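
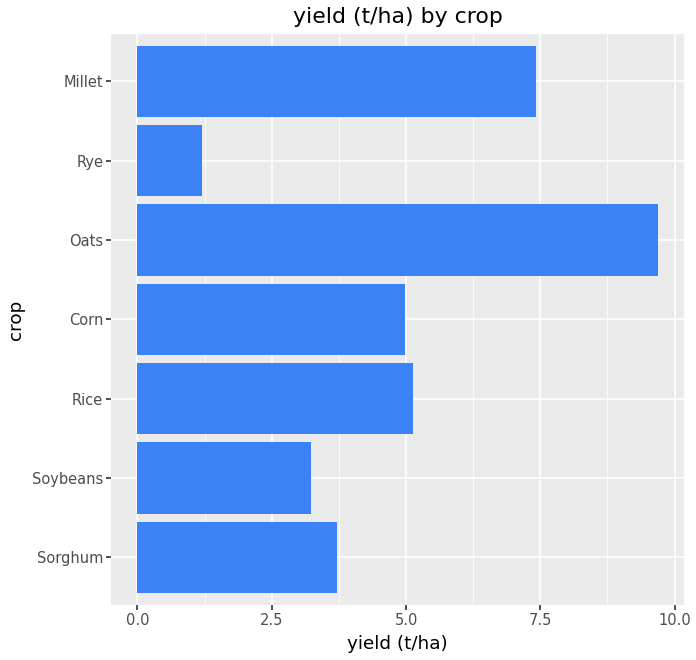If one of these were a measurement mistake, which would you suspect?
Oats

Oats ≈ 10; the rest sit between ≈ 1 and ≈ 7.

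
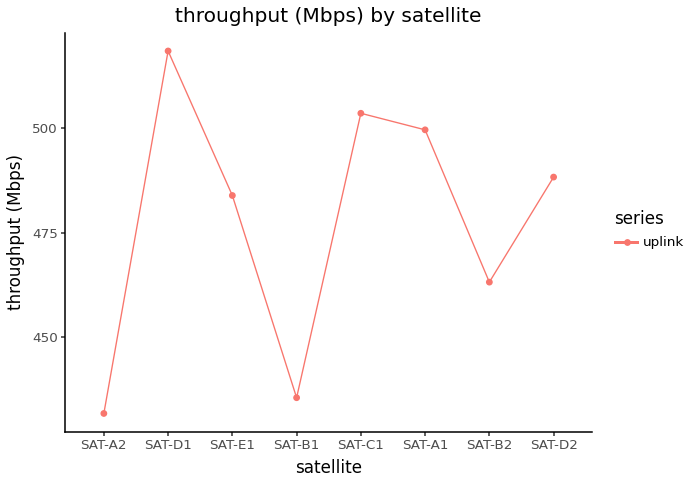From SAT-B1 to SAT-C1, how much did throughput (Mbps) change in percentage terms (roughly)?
SAT-B1 ≈ 440, SAT-C1 ≈ 500; (500 − 440) / 440 ≈ +13.6%.

≈ +13.6%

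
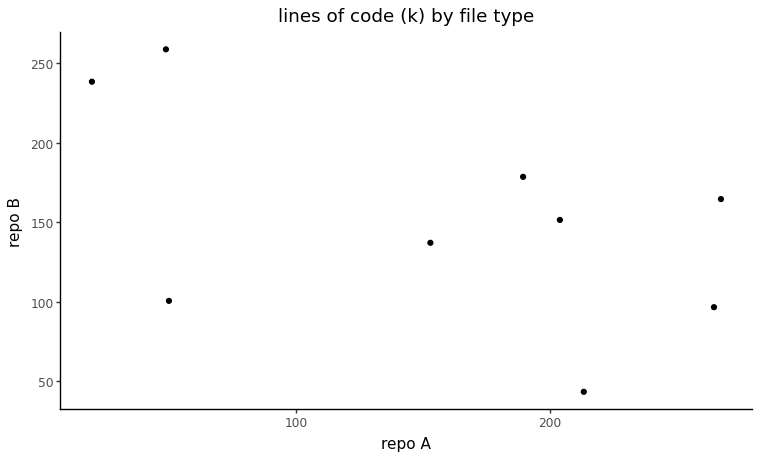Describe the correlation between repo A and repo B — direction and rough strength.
negative, moderate

Points are negatively correlated; moderate (|r| ≈ 0.5).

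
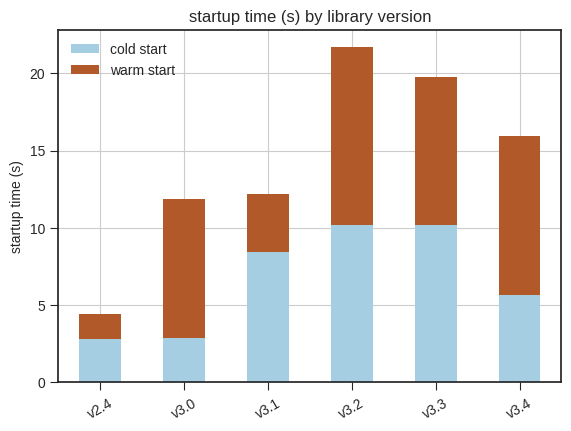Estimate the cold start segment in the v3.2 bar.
≈ 10

cold start top ≈ 10, bottom ≈ 0; segment ≈ 10.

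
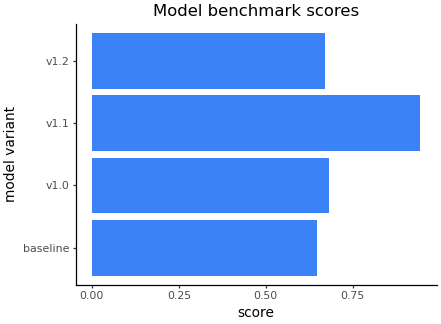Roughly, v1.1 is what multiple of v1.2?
v1.1 ≈ 0.9, v1.2 ≈ 0.7; 0.9/0.7 ≈ 1.29.

≈ 1.29×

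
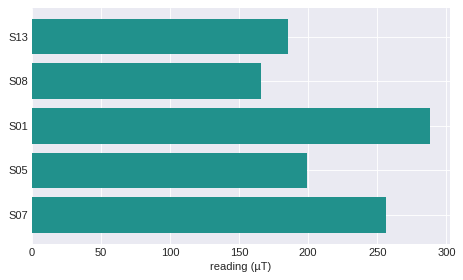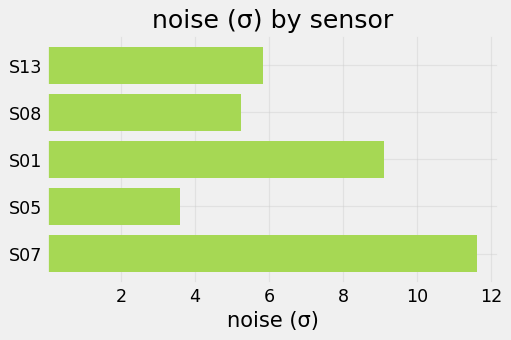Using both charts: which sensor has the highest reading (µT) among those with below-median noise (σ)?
S05

Chart 2 median noise (σ) ≈ 6; below-median sensors: S08, S05. Among those, S05 has the highest reading (µT) (≈ 200).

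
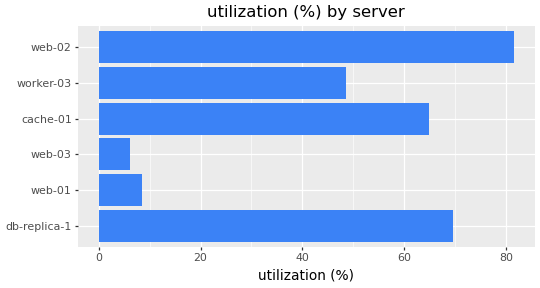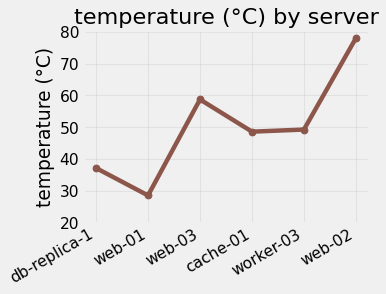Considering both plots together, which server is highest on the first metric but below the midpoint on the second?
db-replica-1

Chart 2 median temperature (°C) ≈ 50; below-median servers: db-replica-1, web-01, cache-01. Among those, db-replica-1 has the highest utilization (%) (≈ 70).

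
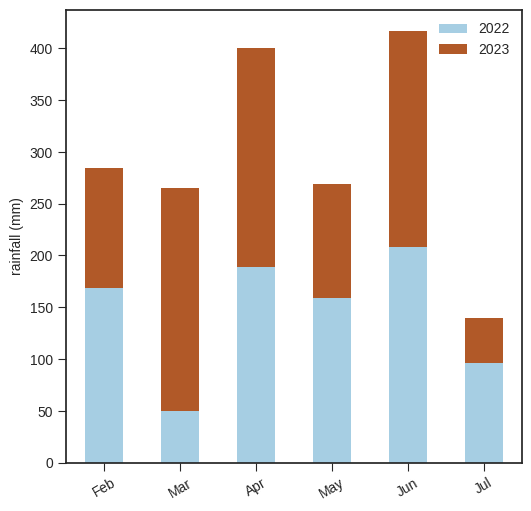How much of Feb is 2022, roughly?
≈ 150

2022 top ≈ 150, bottom ≈ 0; segment ≈ 150.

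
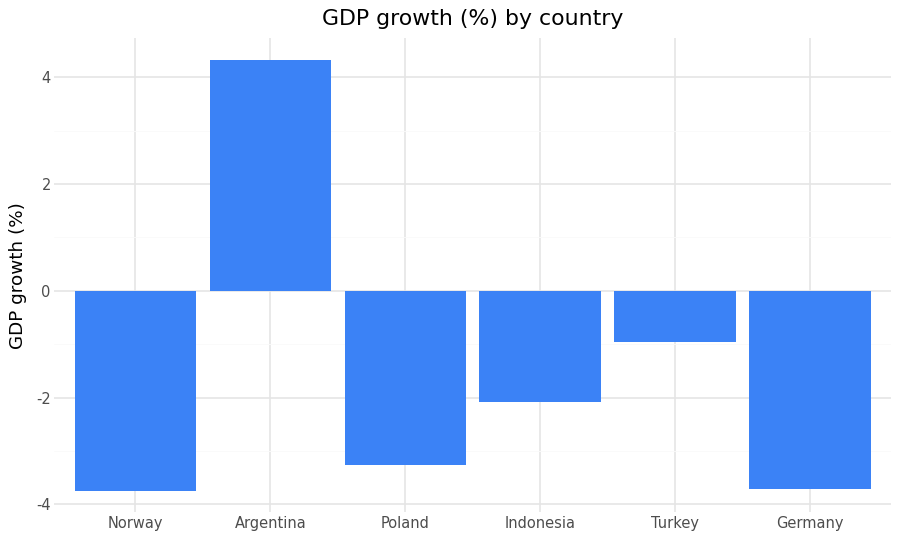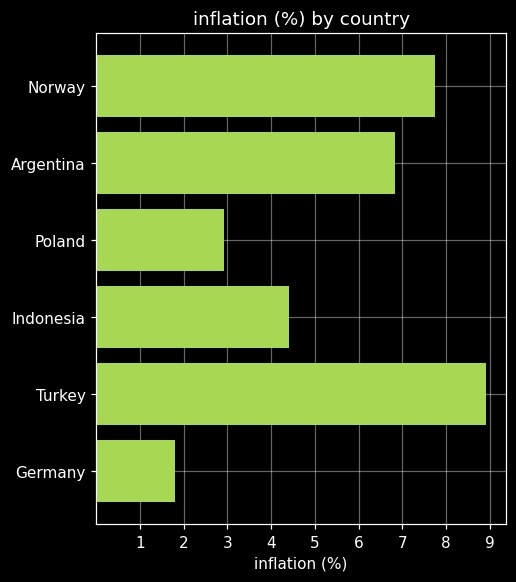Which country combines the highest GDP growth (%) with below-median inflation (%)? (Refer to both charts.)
Indonesia

Chart 2 median inflation (%) ≈ 6; below-median countries: Poland, Indonesia, Germany. Among those, Indonesia has the highest GDP growth (%) (≈ -2).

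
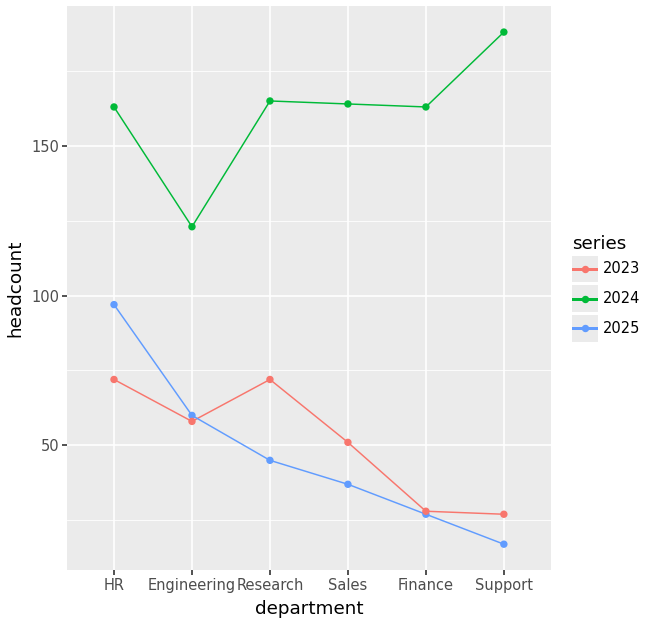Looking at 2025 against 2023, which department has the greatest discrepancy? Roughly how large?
Research: 2025 ≈ 40, 2023 ≈ 80 → gap ≈ 40. Next-largest (HR) is only ≈ 20.

Research, ≈ 40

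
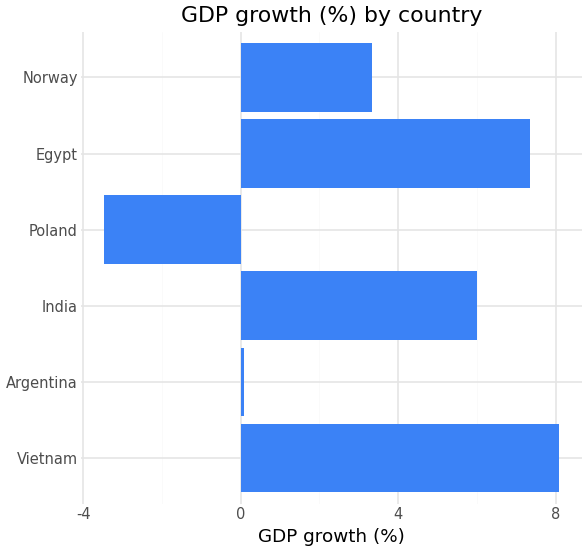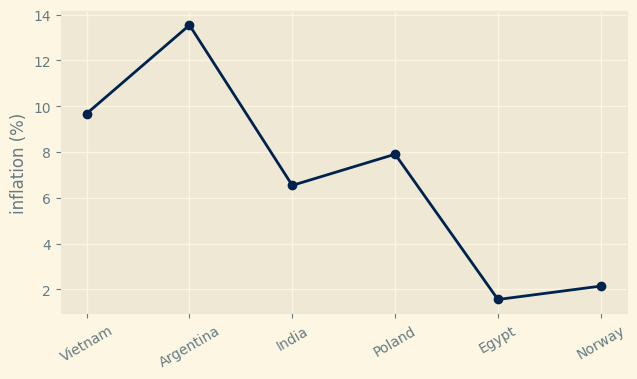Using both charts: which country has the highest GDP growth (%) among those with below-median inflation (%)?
Chart 2 median inflation (%) ≈ 8; below-median countries: India, Egypt, Norway. Among those, Egypt has the highest GDP growth (%) (≈ 7).

Egypt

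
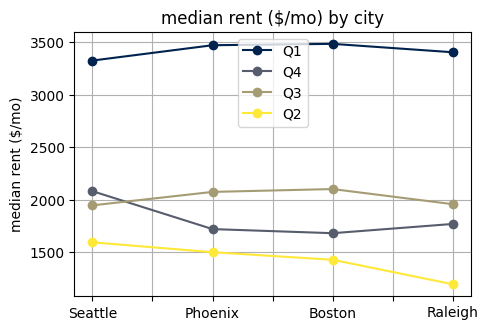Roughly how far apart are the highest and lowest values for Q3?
Max Boston ≈ 2200, min Seattle ≈ 2000; range ≈ 200.

≈ 200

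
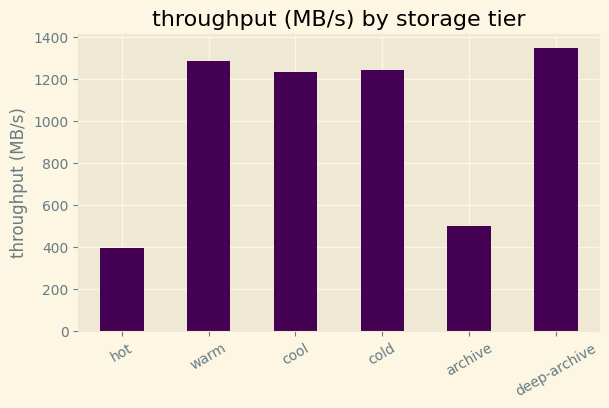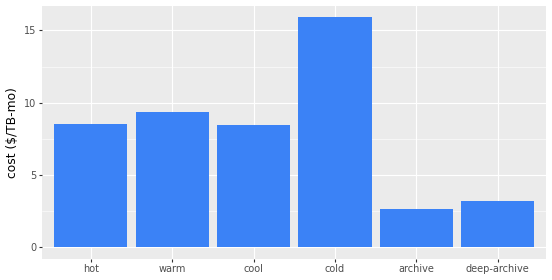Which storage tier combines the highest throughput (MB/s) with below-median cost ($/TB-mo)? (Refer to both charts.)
deep-archive

Chart 2 median cost ($/TB-mo) ≈ 8; below-median storage tiers: cool, archive, deep-archive. Among those, deep-archive has the highest throughput (MB/s) (≈ 1400).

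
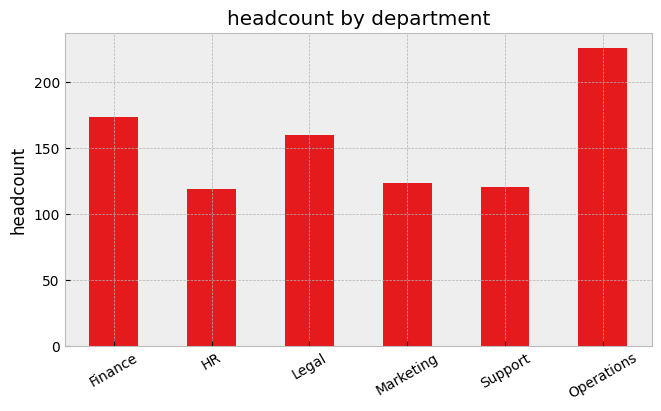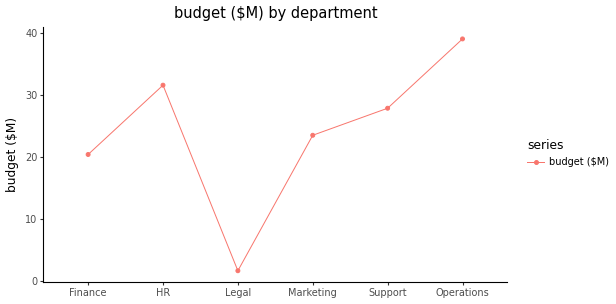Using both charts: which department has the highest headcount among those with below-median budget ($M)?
Chart 2 median budget ($M) ≈ 25; below-median departments: Finance, Legal, Marketing. Among those, Finance has the highest headcount (≈ 175).

Finance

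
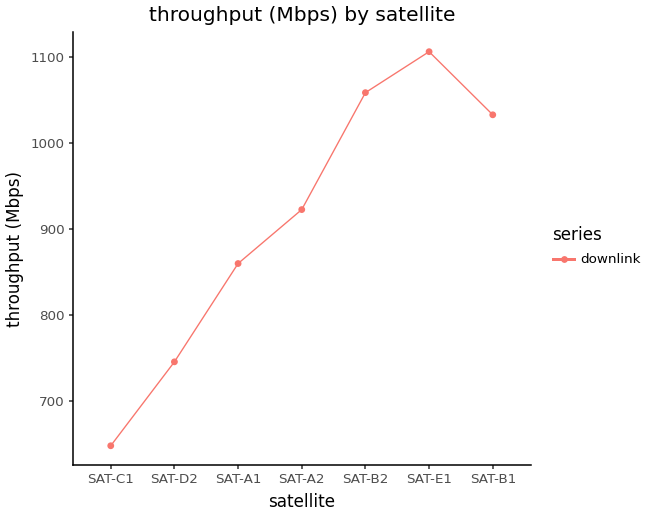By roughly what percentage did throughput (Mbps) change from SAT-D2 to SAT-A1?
≈ +13.3%

SAT-D2 ≈ 750, SAT-A1 ≈ 850; (850 − 750) / 750 ≈ +13.3%.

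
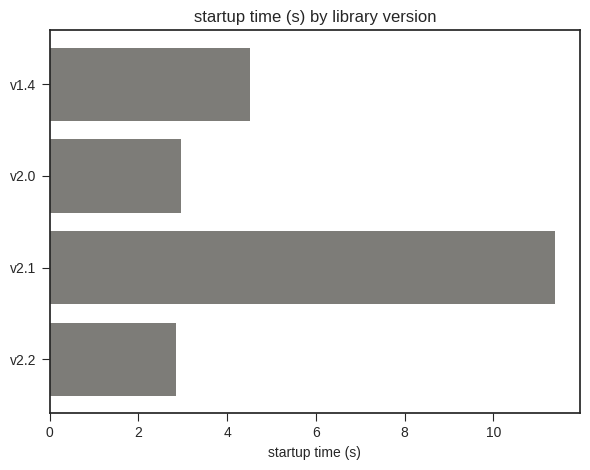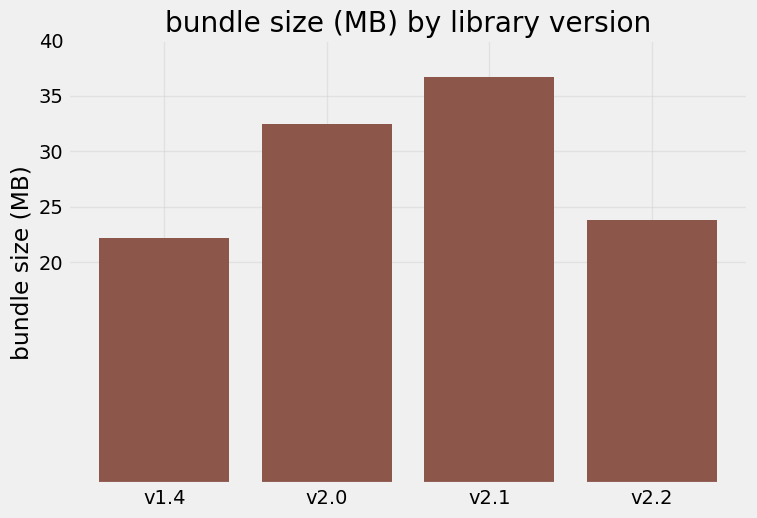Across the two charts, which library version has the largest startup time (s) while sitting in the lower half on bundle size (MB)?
Chart 2 median bundle size (MB) ≈ 30; below-median library versions: v1.4, v2.2. Among those, v1.4 has the highest startup time (s) (≈ 4).

v1.4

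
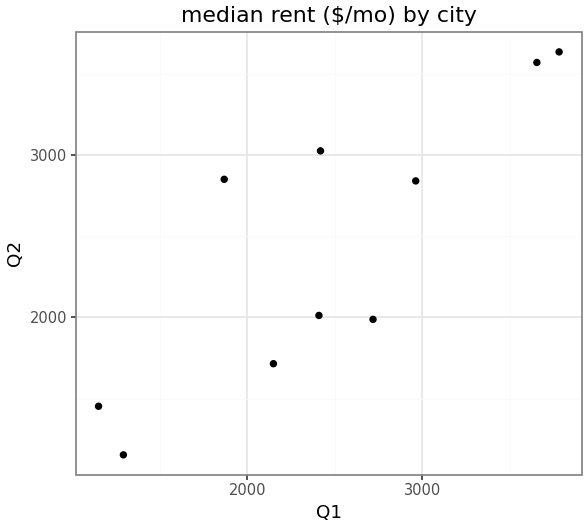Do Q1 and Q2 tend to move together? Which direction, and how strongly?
Points are positively correlated; strong (|r| ≈ 0.8).

positive, strong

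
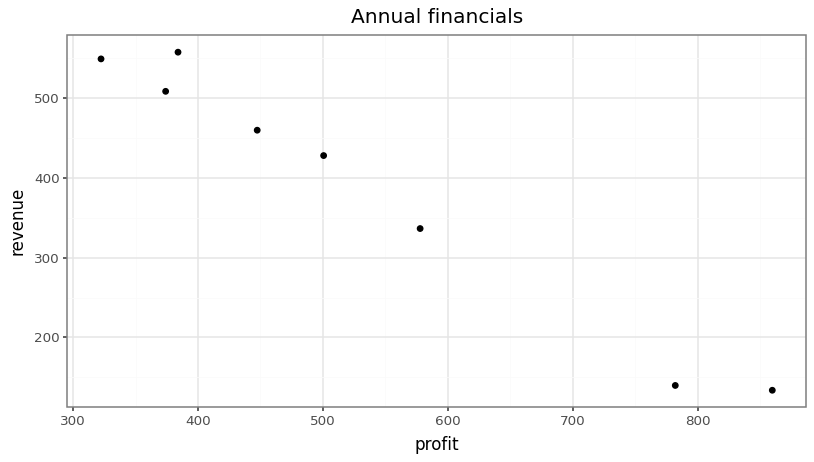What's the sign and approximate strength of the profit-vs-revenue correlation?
negative, strong

Points are negatively correlated; strong (|r| ≈ 1.0).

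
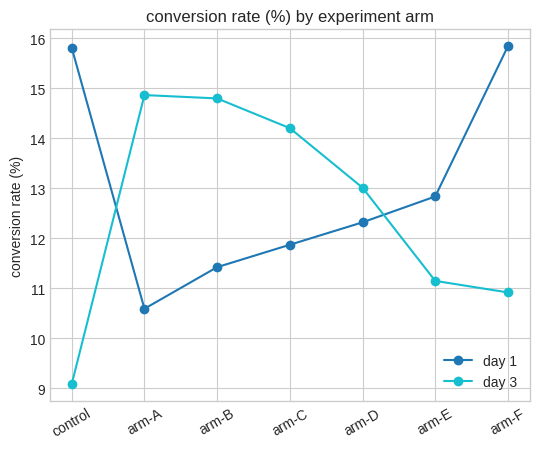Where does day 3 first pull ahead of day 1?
arm-A

control: day 3 ≈ 9 vs day 1 ≈ 16 (not yet); arm-A: day 3 ≈ 15 vs day 1 ≈ 11 (first crossover).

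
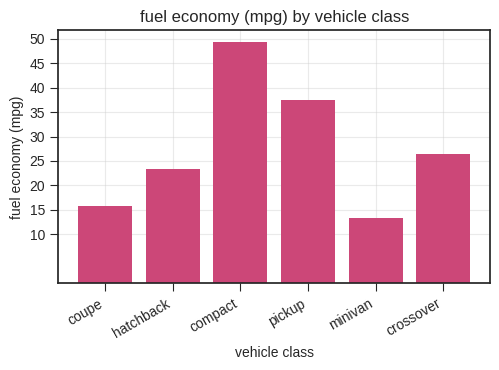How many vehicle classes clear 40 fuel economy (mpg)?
1

Above 40: compact.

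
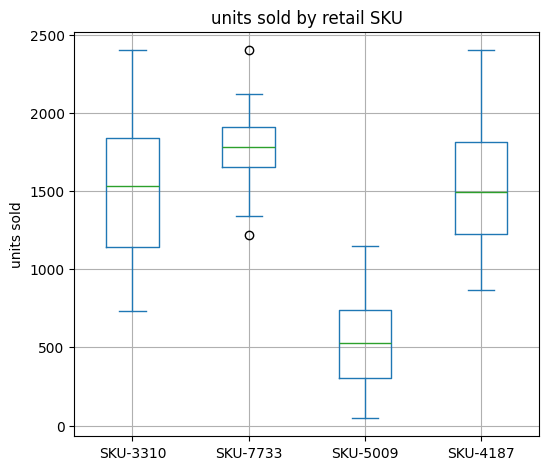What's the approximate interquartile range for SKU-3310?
Q3 ≈ 1800, Q1 ≈ 1200; IQR ≈ 600.

≈ 600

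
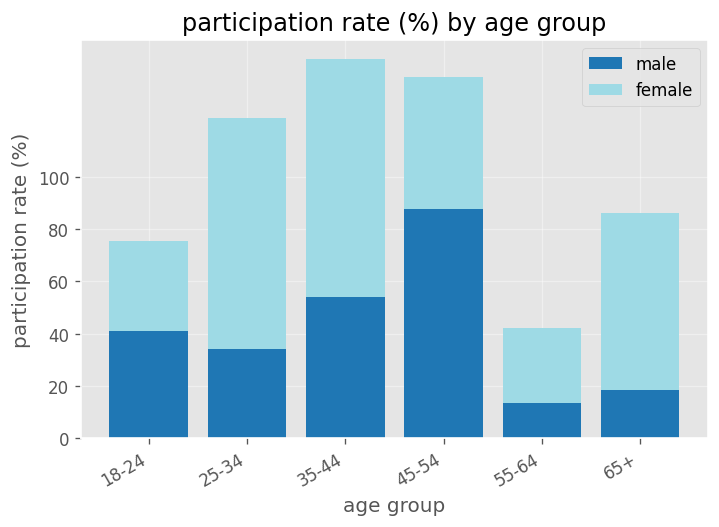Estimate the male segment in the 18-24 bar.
≈ 40

male top ≈ 40, bottom ≈ 0; segment ≈ 40.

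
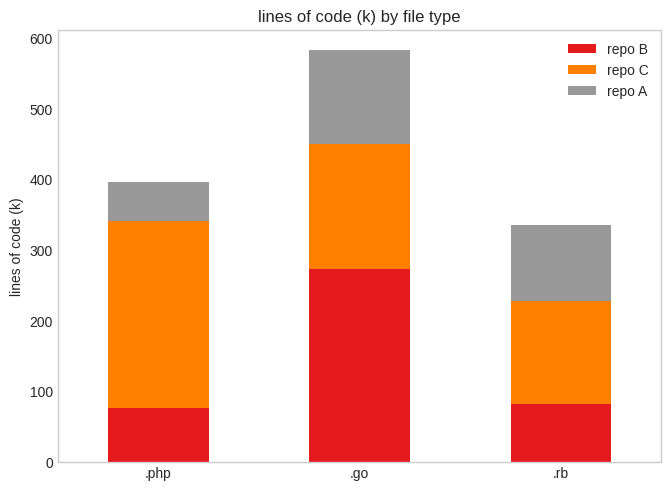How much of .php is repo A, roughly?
≈ 50

repo A top ≈ 400, bottom ≈ 350; segment ≈ 50.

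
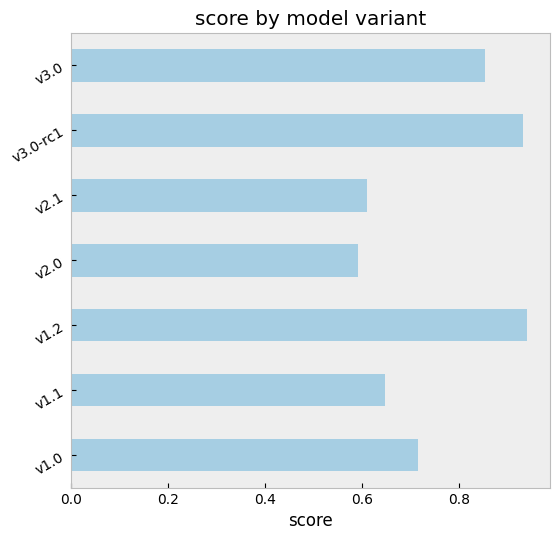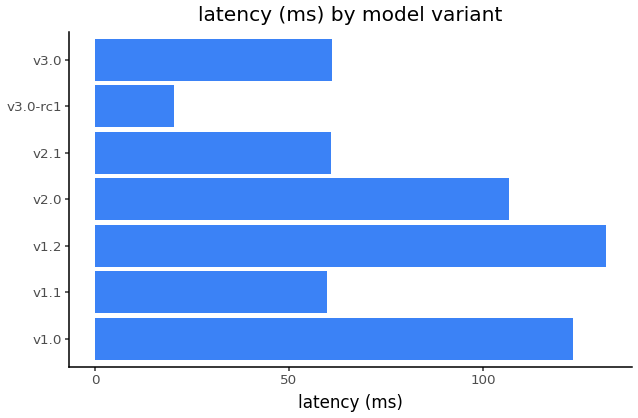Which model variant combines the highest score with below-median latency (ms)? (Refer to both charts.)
Chart 2 median latency (ms) ≈ 60; below-median model variants: v1.1, v2.1, v3.0-rc1. Among those, v3.0-rc1 has the highest score (≈ 0.9).

v3.0-rc1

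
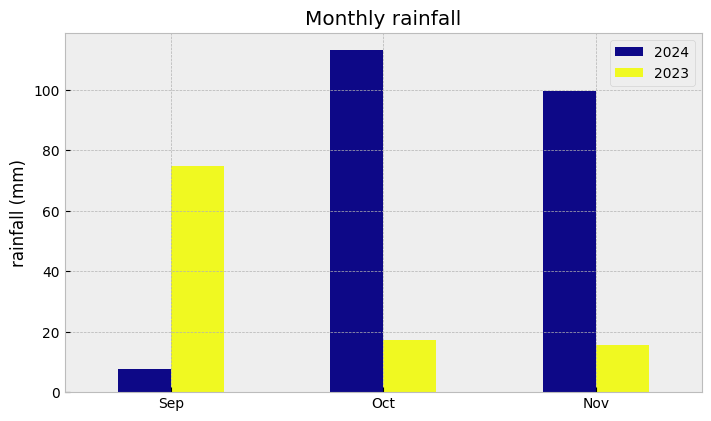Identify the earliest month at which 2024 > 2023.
Oct

Sep: 2024 ≈ 10 vs 2023 ≈ 70 (not yet); Oct: 2024 ≈ 110 vs 2023 ≈ 20 (first crossover).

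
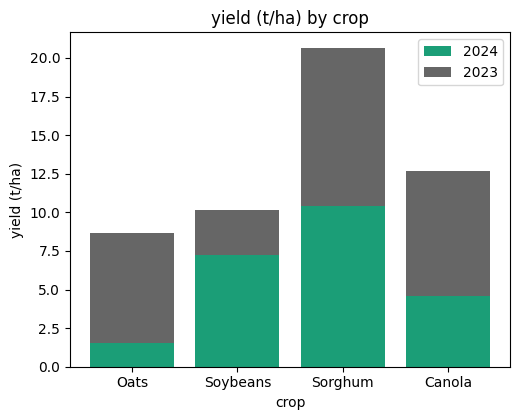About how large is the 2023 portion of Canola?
≈ 8

2023 top ≈ 12, bottom ≈ 4; segment ≈ 8.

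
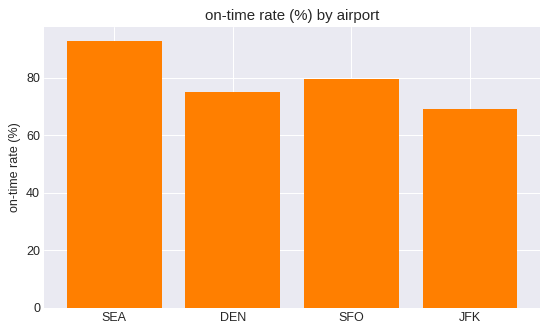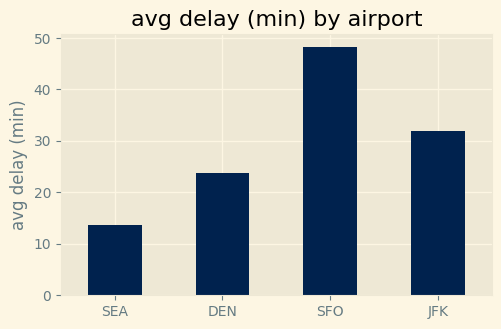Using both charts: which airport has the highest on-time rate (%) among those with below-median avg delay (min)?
SEA

Chart 2 median avg delay (min) ≈ 30; below-median airports: SEA, DEN. Among those, SEA has the highest on-time rate (%) (≈ 90).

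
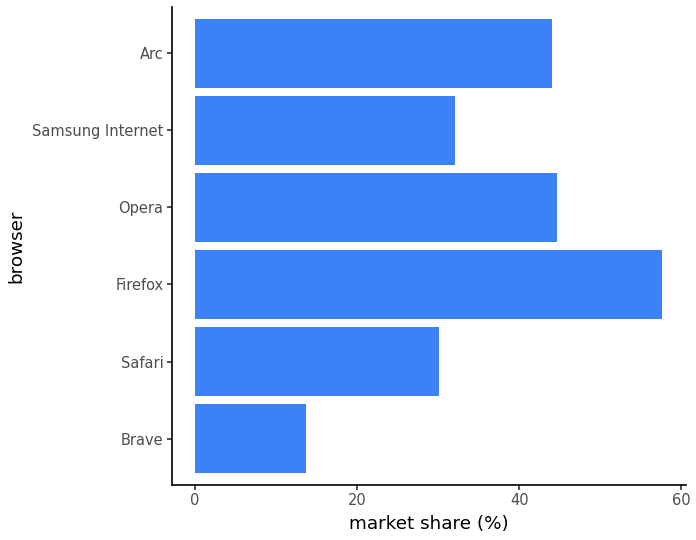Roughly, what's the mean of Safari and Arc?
≈ 38

(30 + 45) / 2 ≈ 38.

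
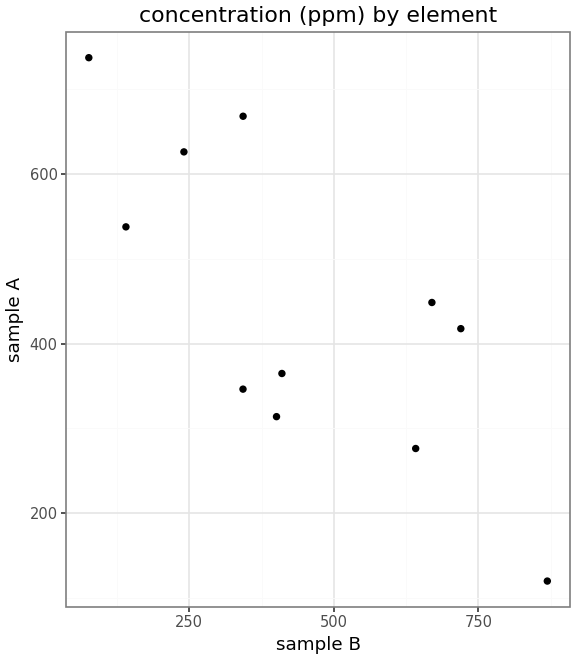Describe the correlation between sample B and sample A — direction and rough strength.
Points are negatively correlated; strong (|r| ≈ 0.8).

negative, strong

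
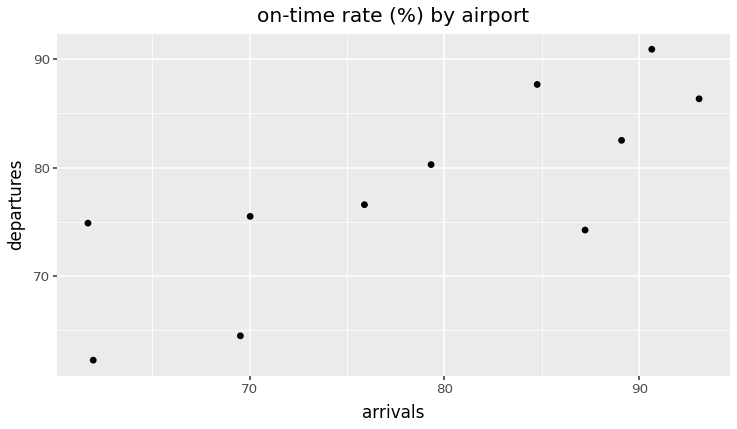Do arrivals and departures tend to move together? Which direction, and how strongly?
Points are positively correlated; strong (|r| ≈ 0.8).

positive, strong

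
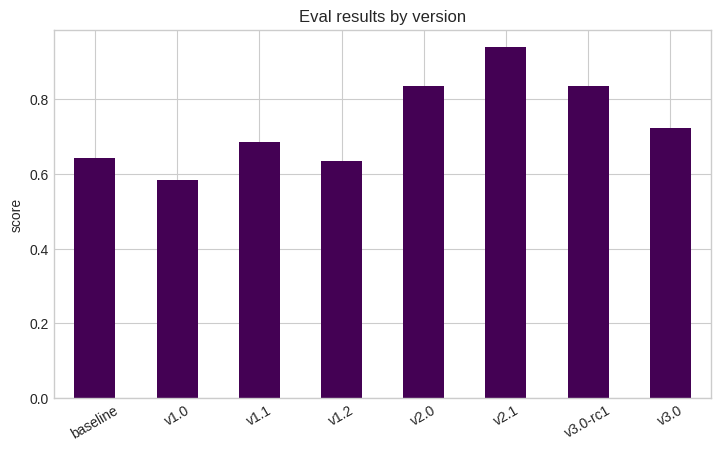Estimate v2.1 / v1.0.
v2.1 ≈ 0.9, v1.0 ≈ 0.6; 0.9/0.6 ≈ 1.5.

≈ 1.5×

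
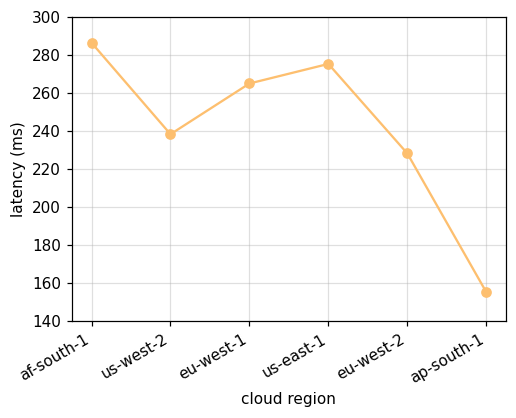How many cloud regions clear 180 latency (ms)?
5

Above 180: af-south-1, us-west-2, eu-west-1, us-east-1, eu-west-2.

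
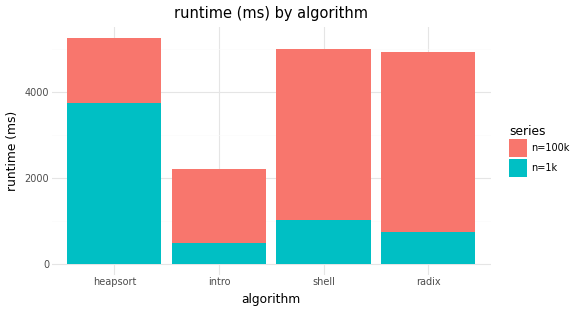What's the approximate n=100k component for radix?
≈ 4500

n=100k top ≈ 5000, bottom ≈ 500; segment ≈ 4500.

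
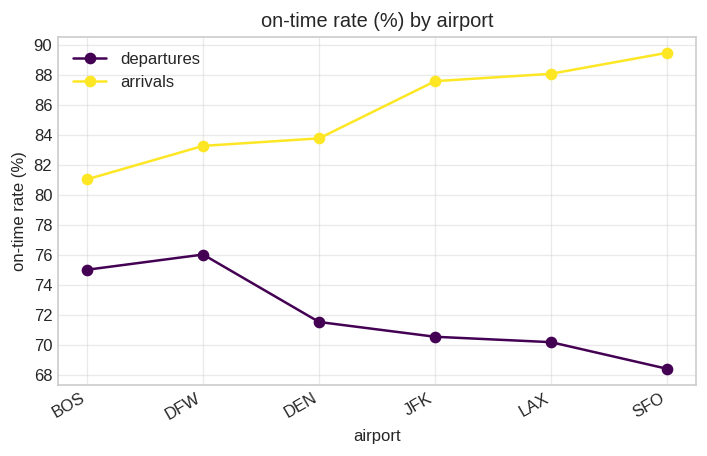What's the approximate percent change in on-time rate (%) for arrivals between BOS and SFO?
≈ +9.8%

BOS ≈ 82, SFO ≈ 90; (90 − 82) / 82 ≈ +9.8%.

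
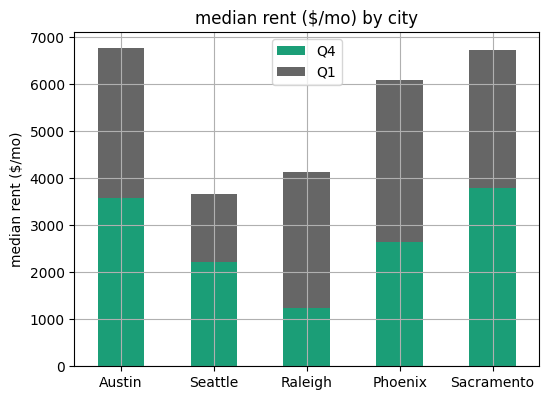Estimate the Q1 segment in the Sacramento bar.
Q1 top ≈ 7000, bottom ≈ 4000; segment ≈ 3000.

≈ 3000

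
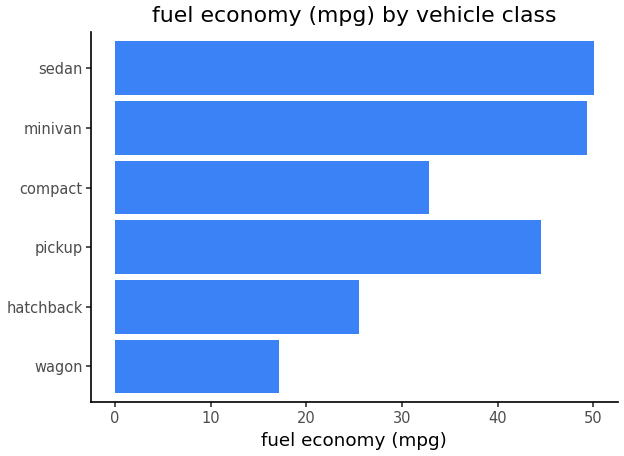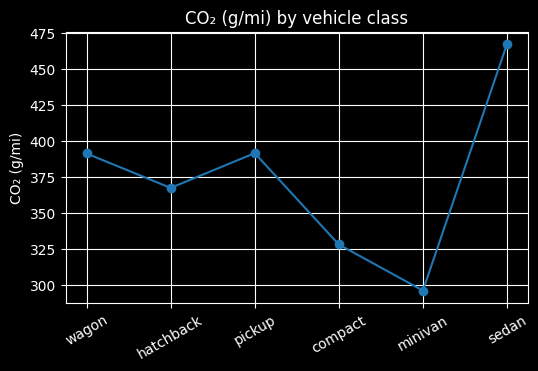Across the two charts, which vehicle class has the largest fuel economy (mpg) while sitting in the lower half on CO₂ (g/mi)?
Chart 2 median CO₂ (g/mi) ≈ 400; below-median vehicle classes: hatchback, compact, minivan. Among those, minivan has the highest fuel economy (mpg) (≈ 50).

minivan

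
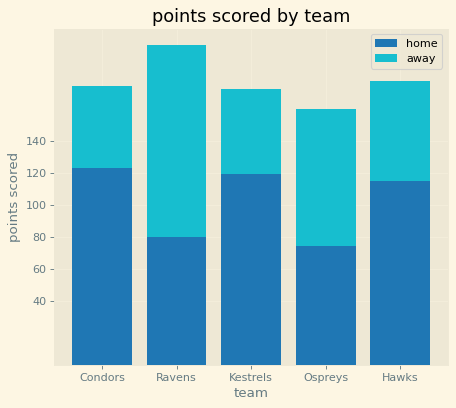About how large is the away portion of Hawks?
≈ 60

away top ≈ 180, bottom ≈ 120; segment ≈ 60.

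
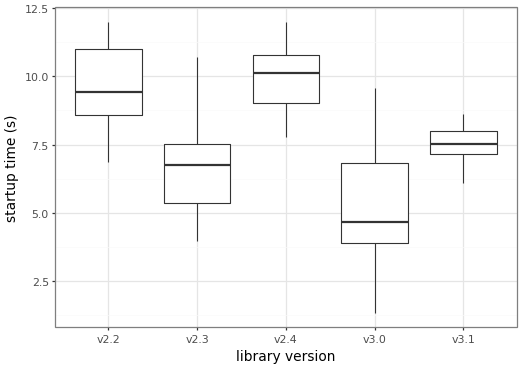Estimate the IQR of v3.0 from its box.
Q3 ≈ 7.0, Q1 ≈ 4.0; IQR ≈ 3.0.

≈ 3.0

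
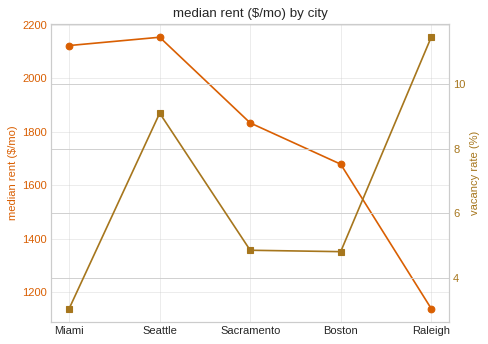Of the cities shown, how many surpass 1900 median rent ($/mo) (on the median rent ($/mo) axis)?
2

Above 1900: Miami, Seattle.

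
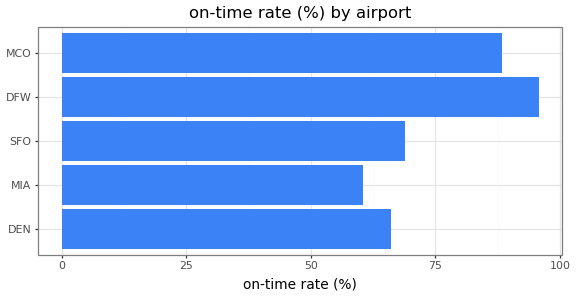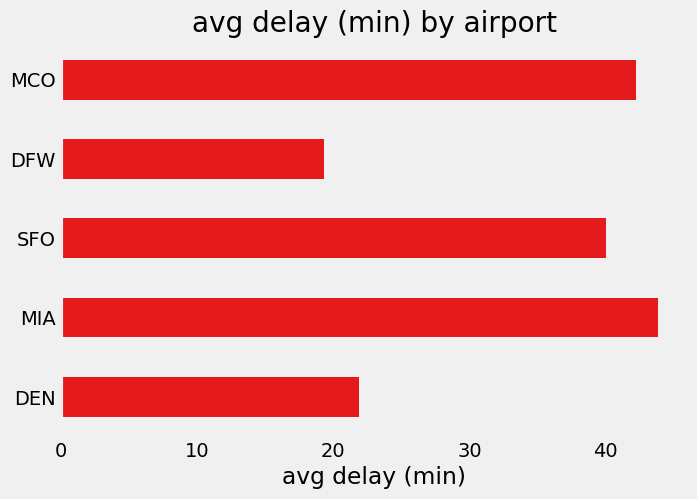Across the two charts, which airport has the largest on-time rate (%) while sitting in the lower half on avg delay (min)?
DFW

Chart 2 median avg delay (min) ≈ 40; below-median airports: DEN, DFW. Among those, DFW has the highest on-time rate (%) (≈ 100).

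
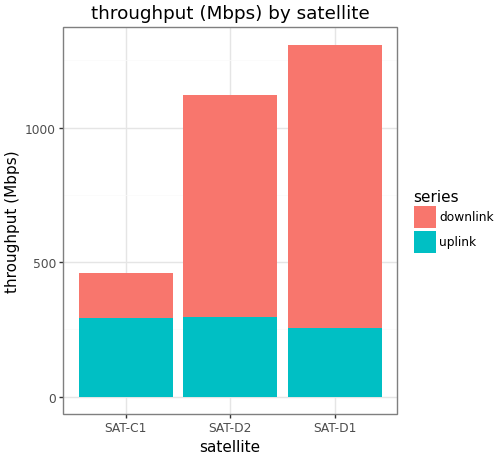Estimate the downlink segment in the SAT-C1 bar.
downlink top ≈ 400, bottom ≈ 200; segment ≈ 200.

≈ 200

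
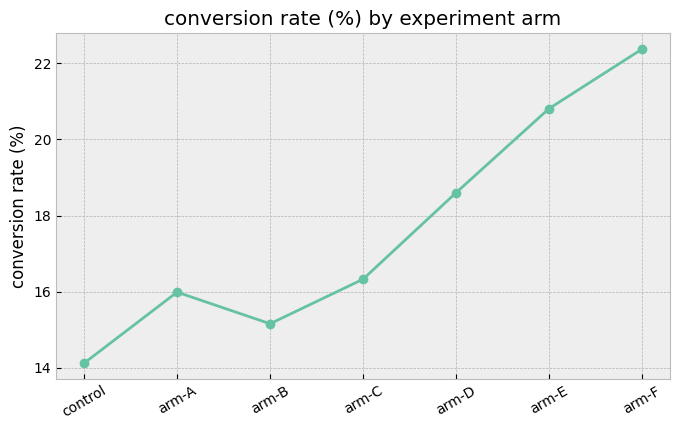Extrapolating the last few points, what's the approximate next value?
Last three: 19, 21, 22 → slope ≈ 1.5/step → next ≈ 23.5.

≈ 23.5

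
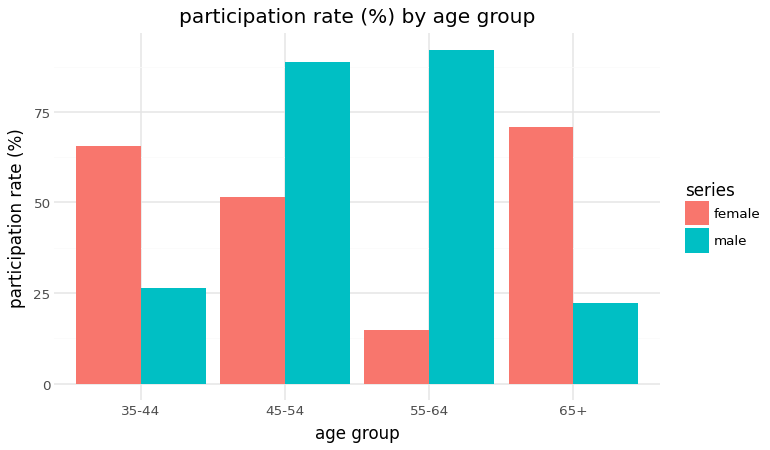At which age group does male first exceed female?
35-44: male ≈ 30 vs female ≈ 70 (not yet); 45-54: male ≈ 90 vs female ≈ 50 (first crossover).

45-54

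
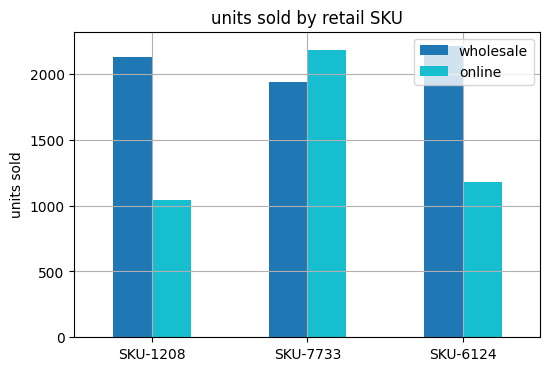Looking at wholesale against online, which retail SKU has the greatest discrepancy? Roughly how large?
SKU-1208: wholesale ≈ 2200, online ≈ 1000 → gap ≈ 1200. Next-largest (SKU-6124) is only ≈ 1000.

SKU-1208, ≈ 1200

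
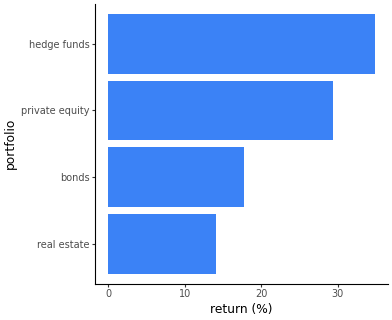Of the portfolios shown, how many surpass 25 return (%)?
Above 25: private equity, hedge funds.

2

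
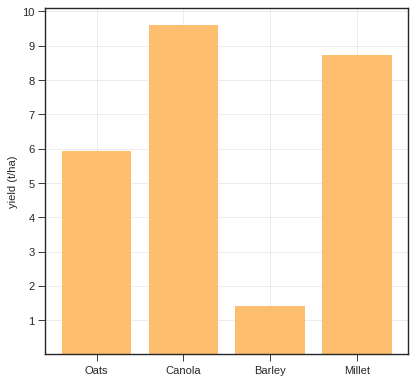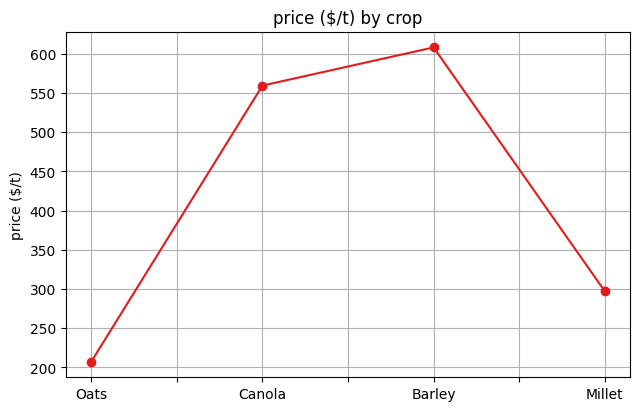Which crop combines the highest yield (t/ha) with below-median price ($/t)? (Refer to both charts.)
Millet

Chart 2 median price ($/t) ≈ 400; below-median crops: Oats, Millet. Among those, Millet has the highest yield (t/ha) (≈ 9).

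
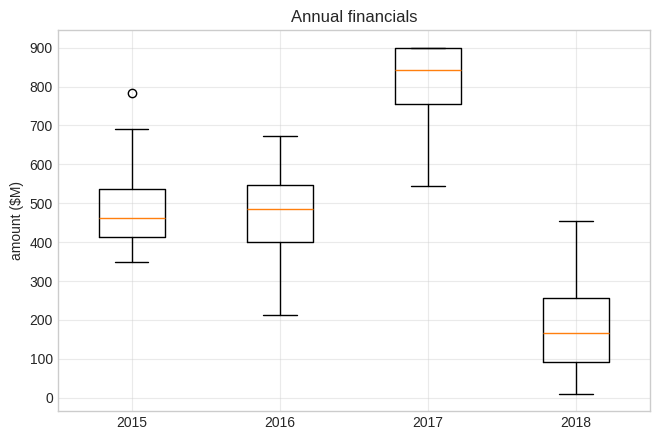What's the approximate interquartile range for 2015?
≈ 100

Q3 ≈ 500, Q1 ≈ 400; IQR ≈ 100.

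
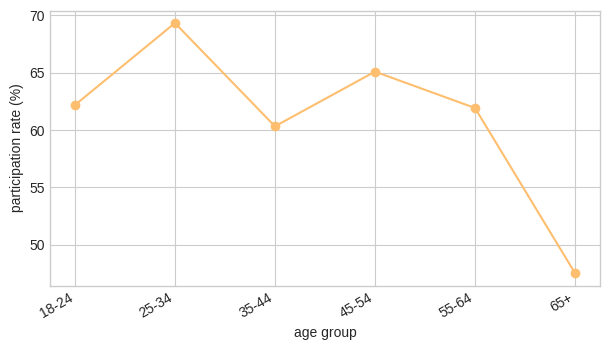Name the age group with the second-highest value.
Top 3: 25-34 ≈ 70, 45-54 ≈ 66, 18-24 ≈ 62.

45-54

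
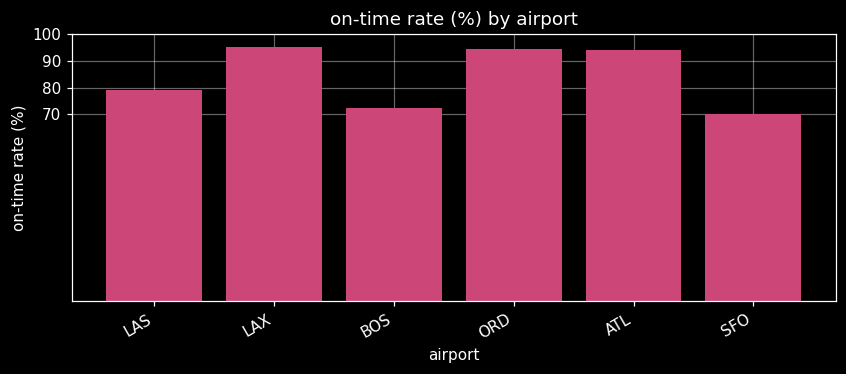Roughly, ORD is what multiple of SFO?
≈ 1.29×

ORD ≈ 90, SFO ≈ 70; 90/70 ≈ 1.29.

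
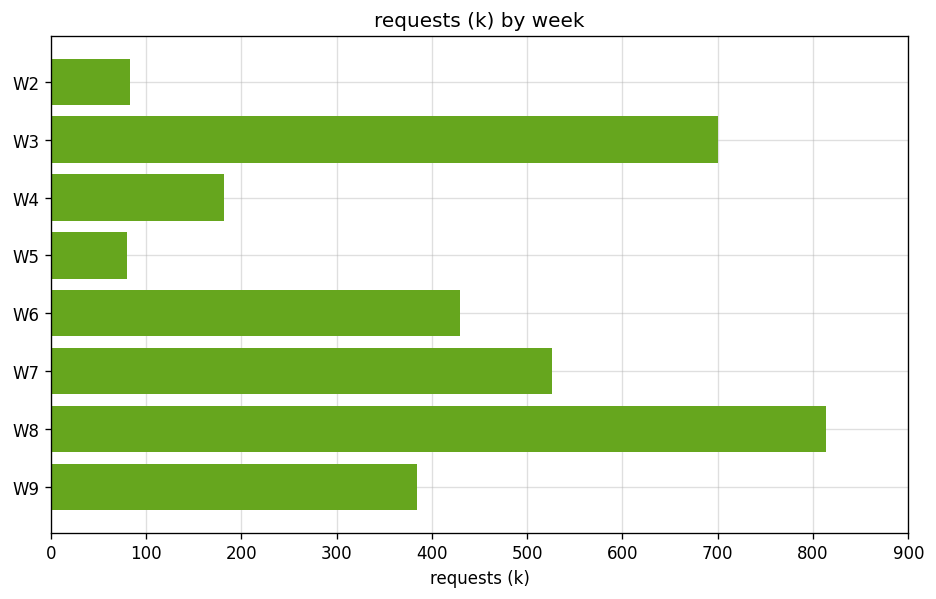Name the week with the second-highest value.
W3

Top 3: W8 ≈ 800, W3 ≈ 700, W7 ≈ 500.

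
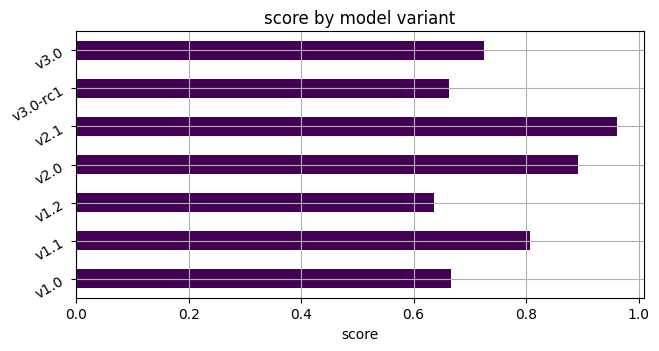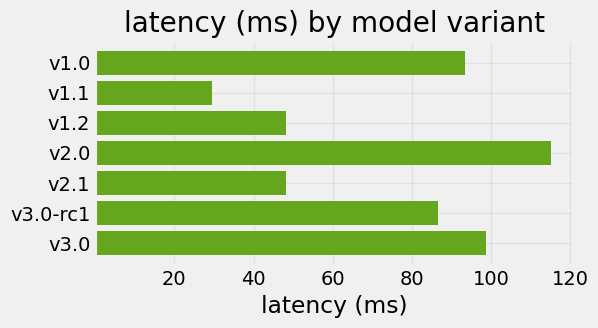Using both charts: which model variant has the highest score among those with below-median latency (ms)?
v2.1

Chart 2 median latency (ms) ≈ 80; below-median model variants: v1.1, v1.2, v2.1. Among those, v2.1 has the highest score (≈ 1).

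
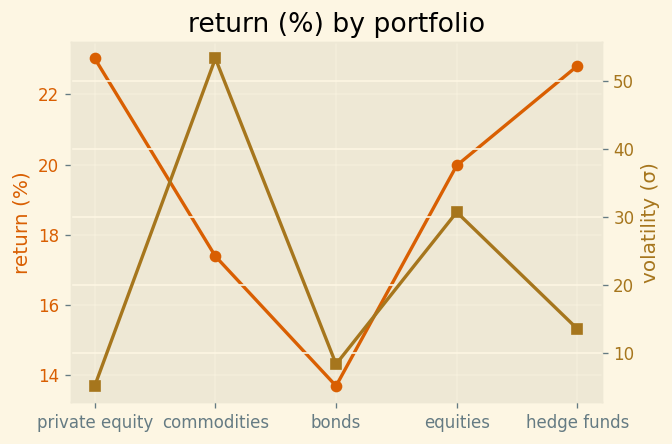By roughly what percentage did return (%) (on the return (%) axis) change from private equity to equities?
private equity ≈ 23, equities ≈ 20; (20 − 23) / 23 ≈ -13%.

≈ -13%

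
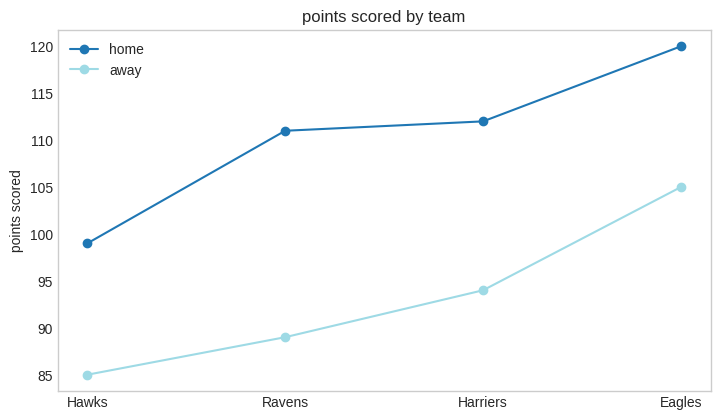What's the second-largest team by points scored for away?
Harriers

Top 3 for away: Eagles ≈ 105, Harriers ≈ 95, Ravens ≈ 90.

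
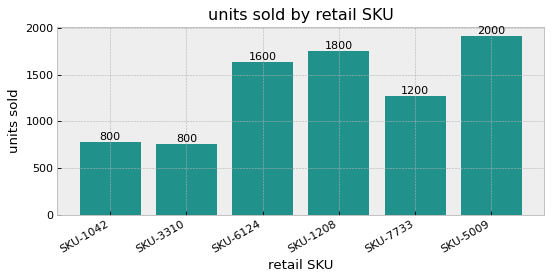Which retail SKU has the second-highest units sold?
Top 3: SKU-5009 ≈ 2000, SKU-1208 ≈ 1800, SKU-6124 ≈ 1600.

SKU-1208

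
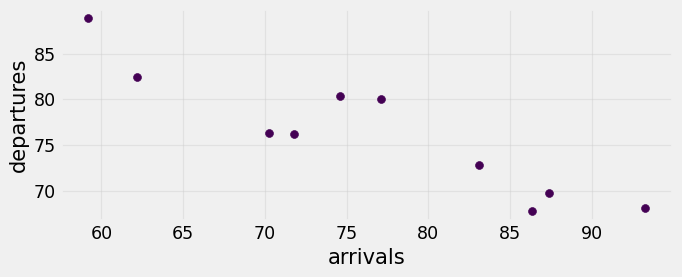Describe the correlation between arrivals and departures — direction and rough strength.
Points are negatively correlated; strong (|r| ≈ 0.9).

negative, strong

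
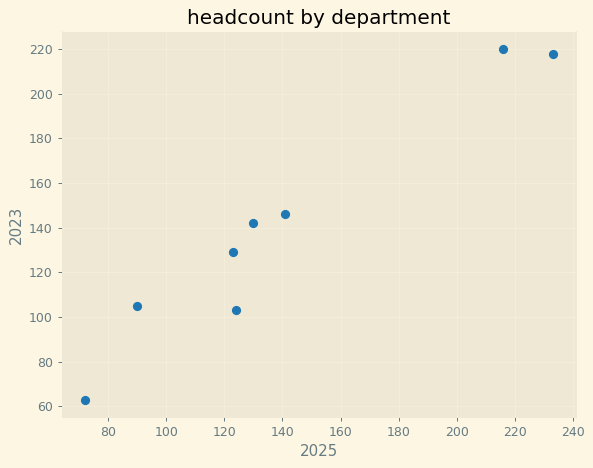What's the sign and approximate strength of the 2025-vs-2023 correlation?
positive, strong

Points are positively correlated; strong (|r| ≈ 1.0).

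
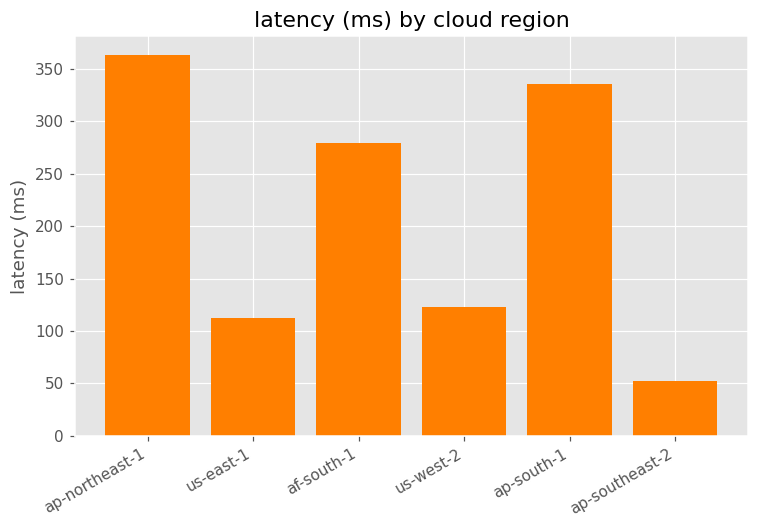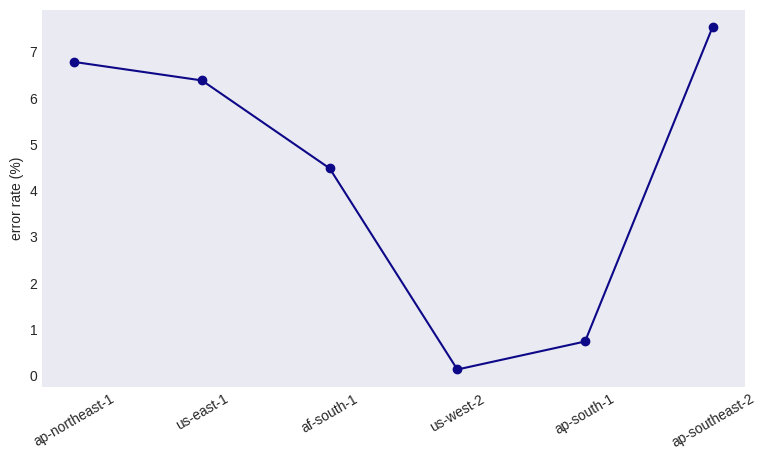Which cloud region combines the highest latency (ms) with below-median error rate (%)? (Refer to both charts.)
Chart 2 median error rate (%) ≈ 5; below-median cloud regions: af-south-1, us-west-2, ap-south-1. Among those, ap-south-1 has the highest latency (ms) (≈ 350).

ap-south-1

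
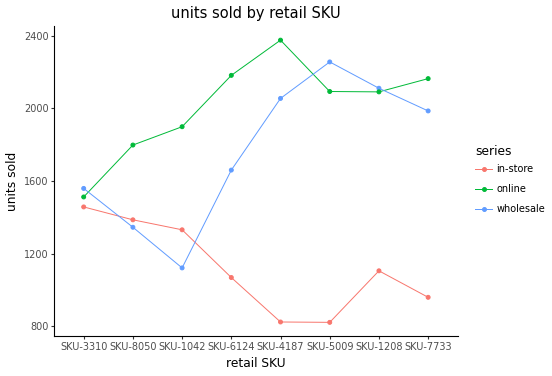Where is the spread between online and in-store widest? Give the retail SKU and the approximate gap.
SKU-4187, ≈ 1600

SKU-4187: online ≈ 2400, in-store ≈ 800 → gap ≈ 1600. Next-largest (SKU-5009) is only ≈ 1200.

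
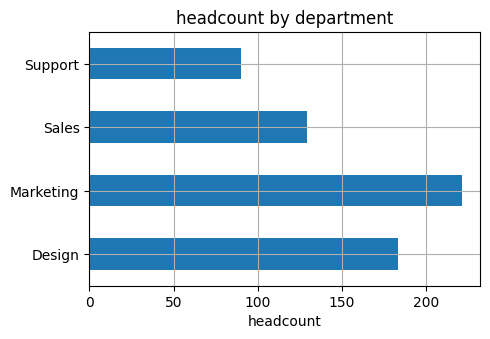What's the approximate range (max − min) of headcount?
Max Marketing ≈ 220, min Support ≈ 80; range ≈ 140.

≈ 140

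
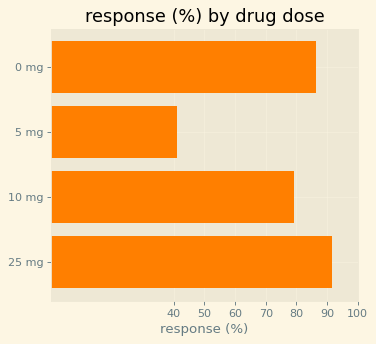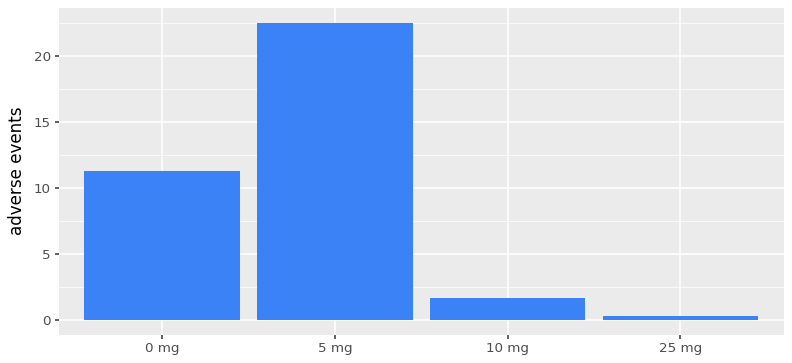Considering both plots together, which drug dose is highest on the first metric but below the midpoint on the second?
Chart 2 median adverse events ≈ 5; below-median drug doses: 10 mg, 25 mg. Among those, 25 mg has the highest response (%) (≈ 90).

25 mg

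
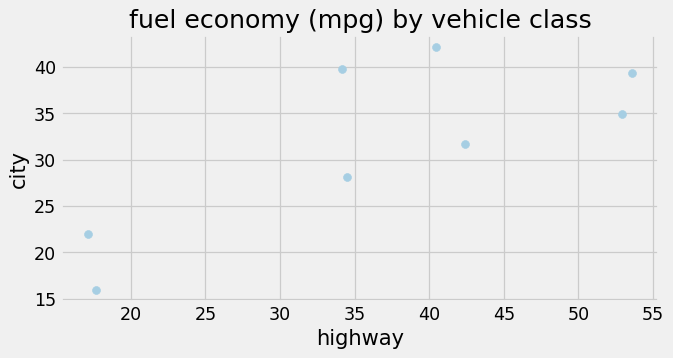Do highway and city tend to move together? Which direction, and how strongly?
positive, strong

Points are positively correlated; strong (|r| ≈ 0.8).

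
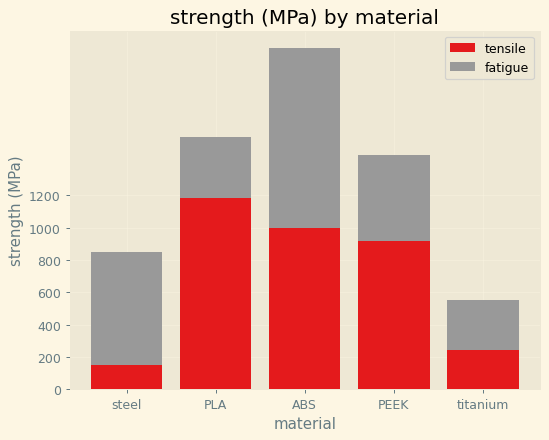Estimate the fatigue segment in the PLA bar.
≈ 400

fatigue top ≈ 1600, bottom ≈ 1200; segment ≈ 400.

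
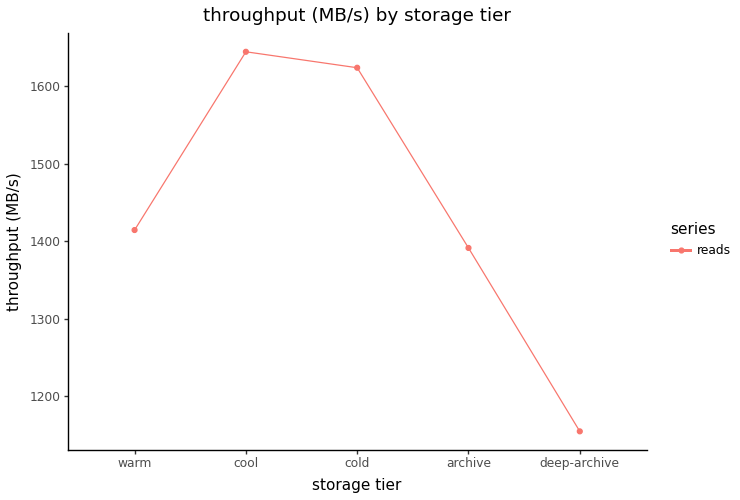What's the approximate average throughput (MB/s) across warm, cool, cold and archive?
(1400 + 1650 + 1600 + 1400) / 4 ≈ 1512.

≈ 1512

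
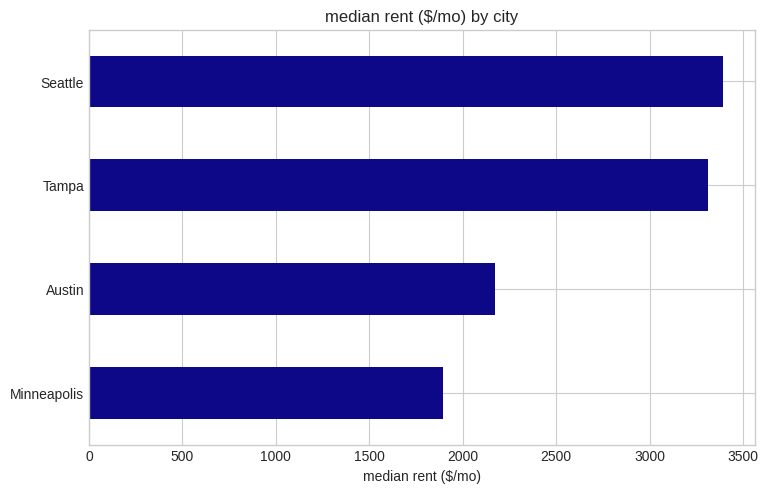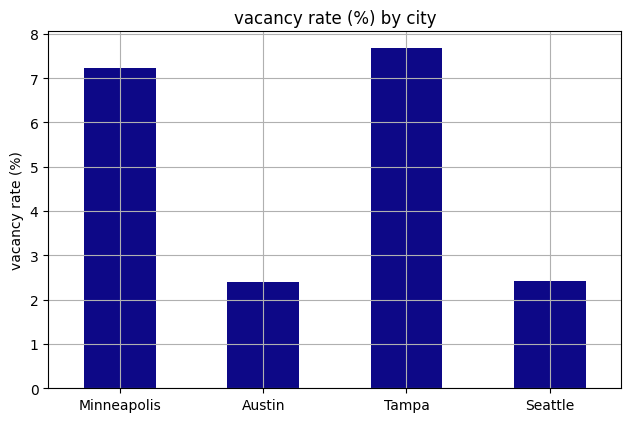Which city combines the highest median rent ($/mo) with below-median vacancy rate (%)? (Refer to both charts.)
Seattle

Chart 2 median vacancy rate (%) ≈ 5; below-median cities: Austin, Seattle. Among those, Seattle has the highest median rent ($/mo) (≈ 3500).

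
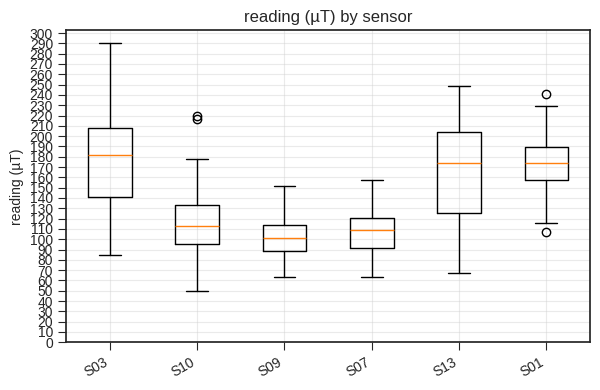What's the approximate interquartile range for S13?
Q3 ≈ 200, Q1 ≈ 130; IQR ≈ 70.

≈ 70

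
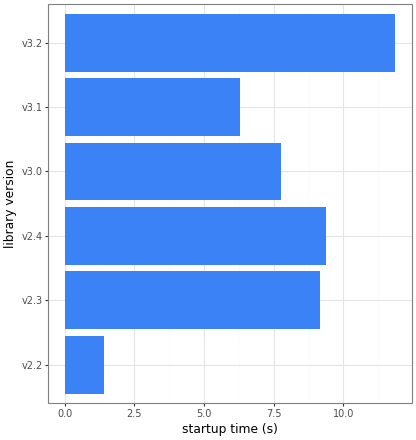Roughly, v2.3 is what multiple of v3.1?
≈ 1.5×

v2.3 ≈ 9, v3.1 ≈ 6; 9/6 ≈ 1.5.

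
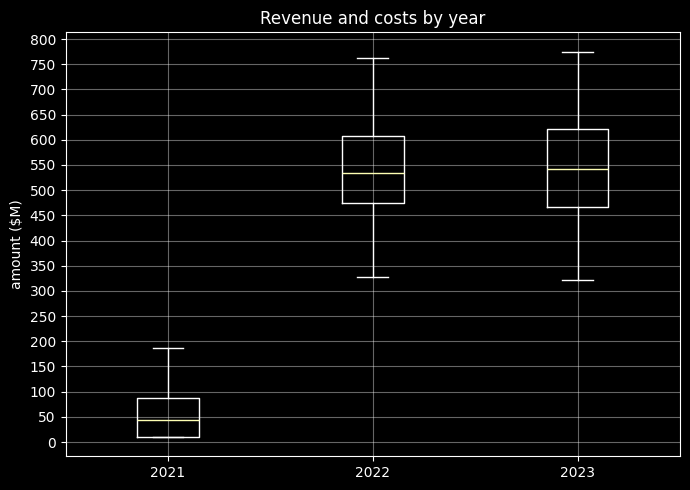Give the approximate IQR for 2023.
Q3 ≈ 600, Q1 ≈ 450; IQR ≈ 150.

≈ 150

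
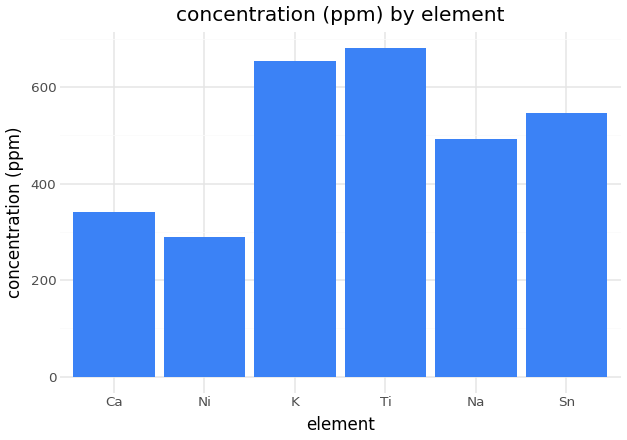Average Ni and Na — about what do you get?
(300 + 500) / 2 ≈ 400.

≈ 400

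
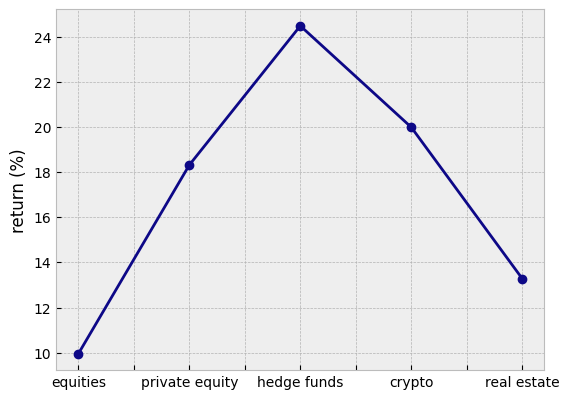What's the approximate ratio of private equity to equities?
private equity ≈ 18, equities ≈ 10; 18/10 ≈ 1.8.

≈ 1.8×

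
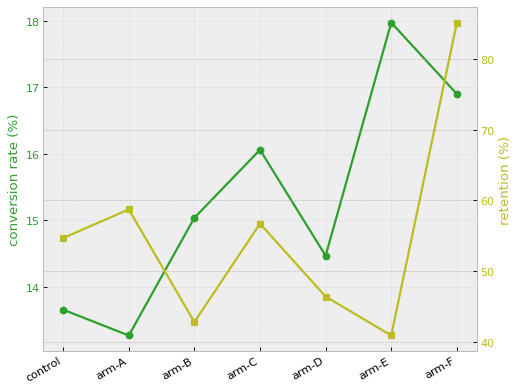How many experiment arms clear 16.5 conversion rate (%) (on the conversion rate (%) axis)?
Above 16.5: arm-E, arm-F.

2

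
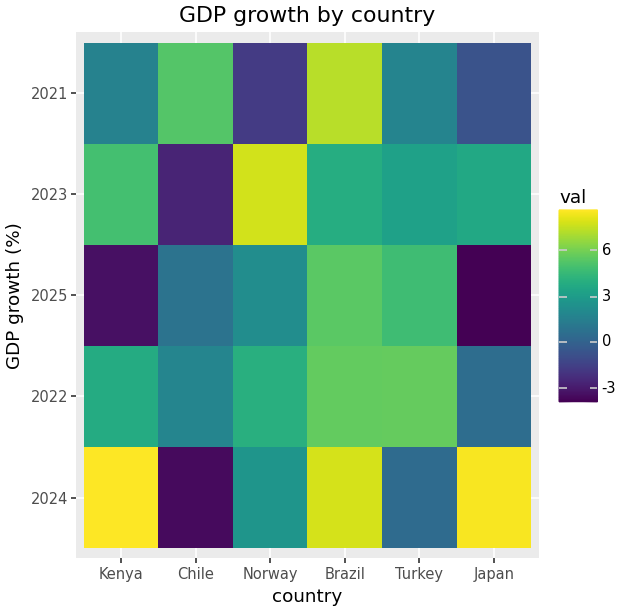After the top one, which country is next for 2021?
Top 3 for 2021: Brazil ≈ 8, Chile ≈ 6, Turkey ≈ 2.

Chile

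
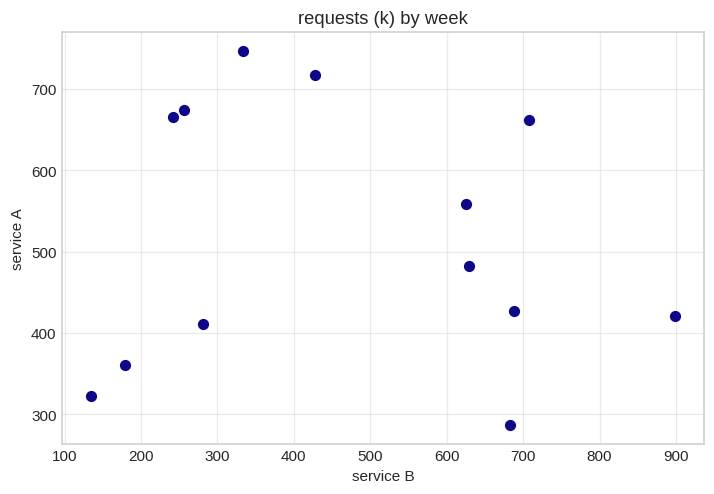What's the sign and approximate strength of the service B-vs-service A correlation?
Points are roughly uncorrelated; weak (|r| ≈ 0.1).

no clear correlation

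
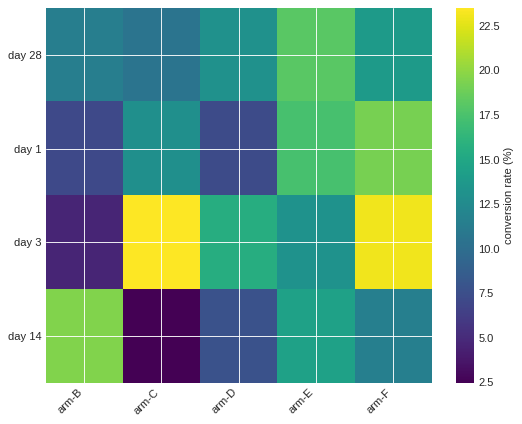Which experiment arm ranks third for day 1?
Top 4 for day 1: arm-F ≈ 20, arm-E ≈ 18, arm-C ≈ 12, arm-D ≈ 8.

arm-C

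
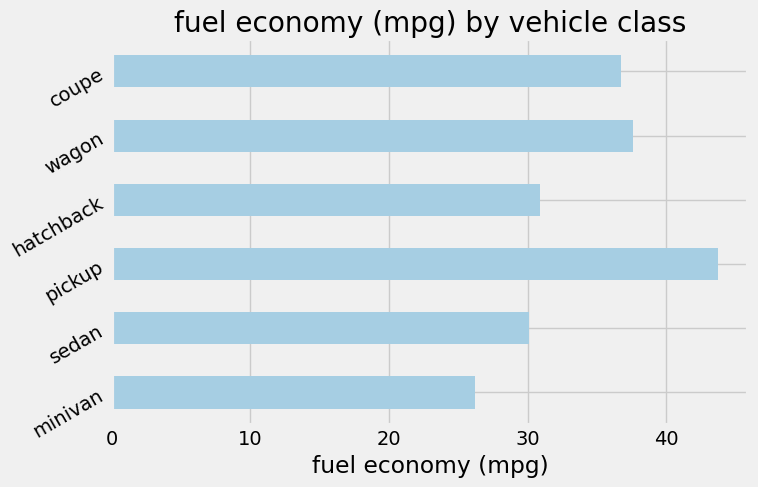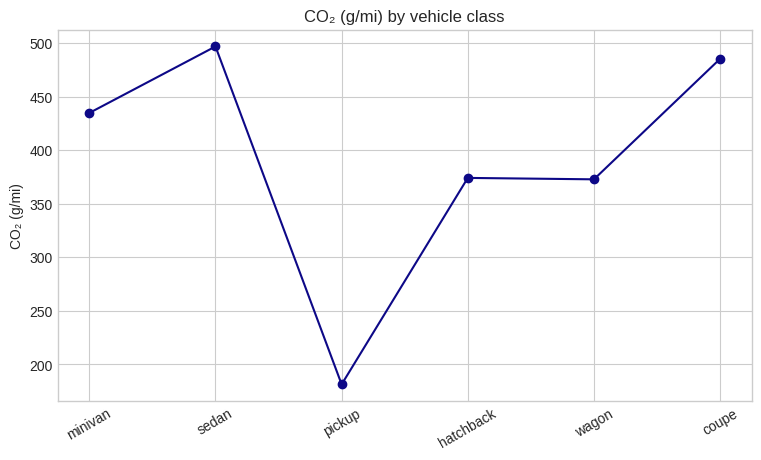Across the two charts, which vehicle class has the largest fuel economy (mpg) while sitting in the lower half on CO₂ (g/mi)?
pickup

Chart 2 median CO₂ (g/mi) ≈ 400; below-median vehicle classes: pickup, hatchback, wagon. Among those, pickup has the highest fuel economy (mpg) (≈ 45).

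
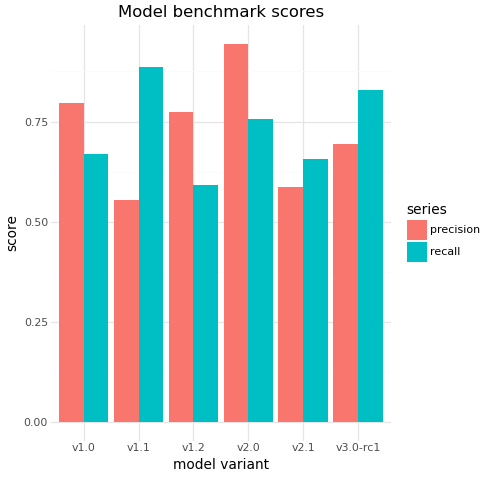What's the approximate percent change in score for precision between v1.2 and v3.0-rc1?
v1.2 ≈ 0.8, v3.0-rc1 ≈ 0.7; (0.7 − 0.8) / 0.8 ≈ -12.5%.

≈ -12.5%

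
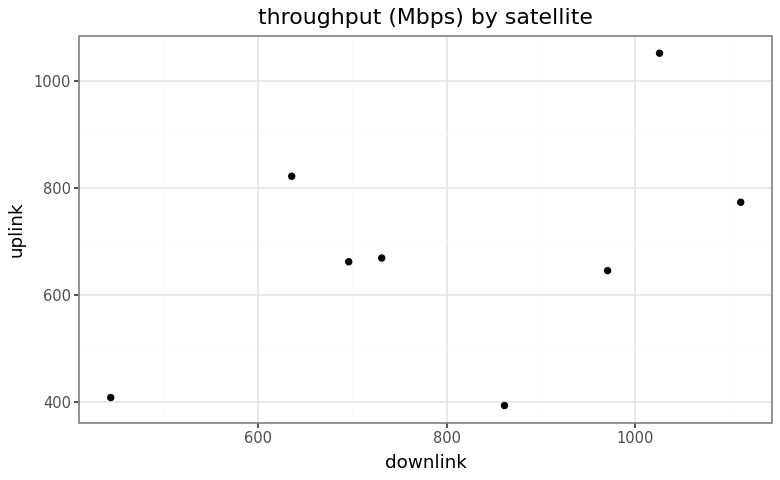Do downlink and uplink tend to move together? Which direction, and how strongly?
Points are positively correlated; moderate (|r| ≈ 0.5).

positive, moderate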